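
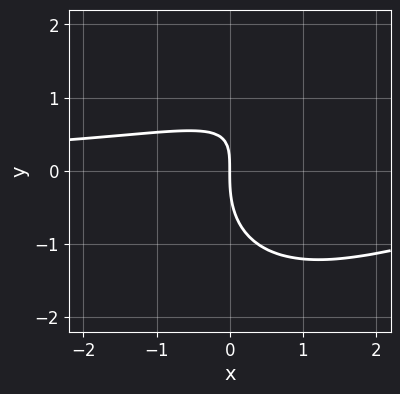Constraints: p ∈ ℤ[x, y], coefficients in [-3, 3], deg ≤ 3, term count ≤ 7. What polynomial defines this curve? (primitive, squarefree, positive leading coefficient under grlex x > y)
x^2*y - x*y^2 + y^3 - 2*x*y + 2*x

1. The degree is 3 — the shape is more complex than any degree-2 curve.
2. Reading off the gridlines: it crosses the y-axis at the gridline y = 0; it crosses the x-axis at the gridline x = 0.
3. Together with the visible shape, these determine p as stated.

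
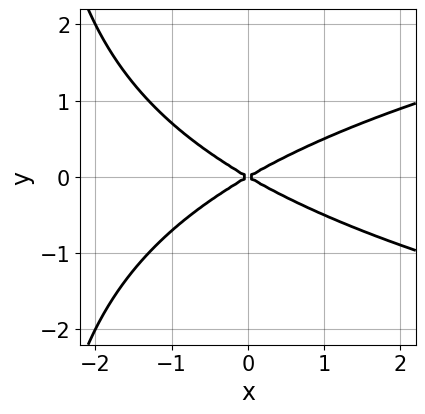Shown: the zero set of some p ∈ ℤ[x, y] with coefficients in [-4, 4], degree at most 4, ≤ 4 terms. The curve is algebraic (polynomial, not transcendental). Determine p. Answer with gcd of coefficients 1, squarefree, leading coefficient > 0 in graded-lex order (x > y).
x*y^2 - x^2 + 3*y^2

Degree: no degree-2 curve has this shape, so deg p = 3.
Symmetries: mirror symmetry y ↦ −y ⇒ only even powers of y.
From the axis intercepts and sections: it crosses the y-axis at the gridline y = 0; one x-axis crossing is at x = 0.
Solving for integer coefficients yields p as stated.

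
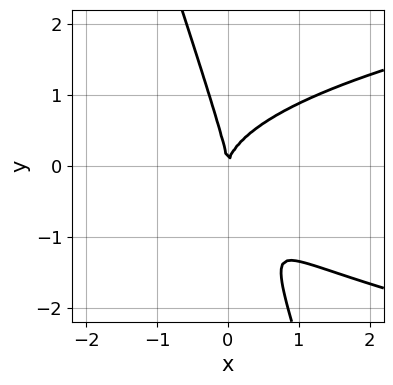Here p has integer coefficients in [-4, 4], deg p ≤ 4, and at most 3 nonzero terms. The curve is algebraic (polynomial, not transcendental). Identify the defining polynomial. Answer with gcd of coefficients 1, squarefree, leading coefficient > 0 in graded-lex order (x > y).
3*x*y^2 + y^3 - 3*x^2

(a) Degree: no degree-2 curve has this shape, so deg p = 3.
(b) Against the integer gridlines: one y-axis crossing is at y = 0; it meets the x-axis at x = 0 (among the integer gridlines).
(c) Matching integer coefficients to the picture gives p.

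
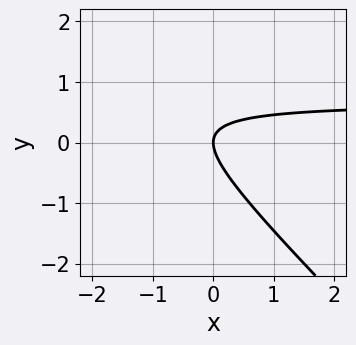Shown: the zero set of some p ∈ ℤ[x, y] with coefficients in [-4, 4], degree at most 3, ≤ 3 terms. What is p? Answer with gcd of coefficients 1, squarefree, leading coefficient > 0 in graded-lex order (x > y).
1. deg p = 2. No degree-1 curve has this shape.
2. Reading off the gridlines: it meets the y-axis at y = 0 (among the integer gridlines); one x-axis crossing is at x = 0.
3. These observations pin down the coefficients.

3*x*y + 3*y^2 - 2*x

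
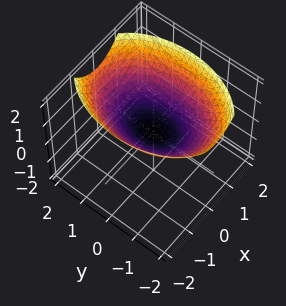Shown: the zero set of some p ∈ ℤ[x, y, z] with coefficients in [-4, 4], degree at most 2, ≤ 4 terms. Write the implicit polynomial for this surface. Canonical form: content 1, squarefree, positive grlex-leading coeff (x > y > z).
2*x^2 + y^2 - 3*z

deg p = 2.
Symmetries: it's symmetric under x → −x, forcing even powers of x; it's symmetric under y → −y, forcing even powers of y.
Against the integer gridlines: one z-axis crossing is at z = 0; it meets the x-axis at x = 0 (among the integer gridlines).
Solving for integer coefficients yields p as stated.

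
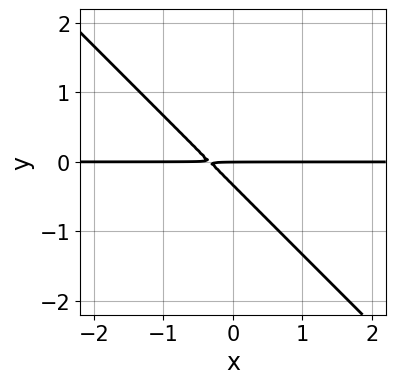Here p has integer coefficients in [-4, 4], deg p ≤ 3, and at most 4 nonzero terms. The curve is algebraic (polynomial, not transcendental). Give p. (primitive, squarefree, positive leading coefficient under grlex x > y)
3*x*y + 3*y^2 + y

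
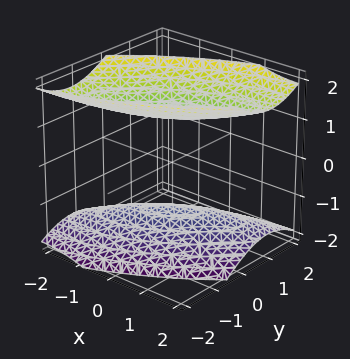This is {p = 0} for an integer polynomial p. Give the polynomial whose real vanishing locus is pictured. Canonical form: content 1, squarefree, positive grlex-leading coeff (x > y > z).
x^2 - 2*x*y + 2*y^2 - 2*z^2 + 3

First, I count 2 distinct pieces.
Next, degree: no degree-1 surface has this shape, so deg p = 2.
Then, checking where it meets the axes: no y-intercept at any integer in the box; the surface avoids every integer x-axis point in the box.
Finally, matching integer coefficients to the picture gives p.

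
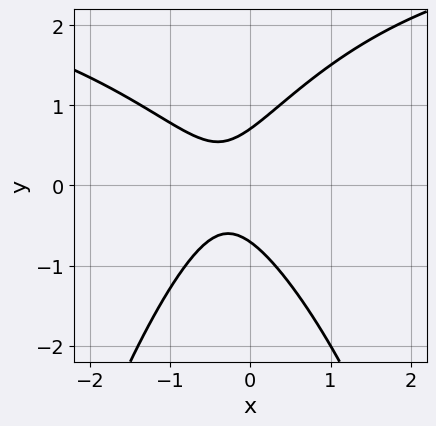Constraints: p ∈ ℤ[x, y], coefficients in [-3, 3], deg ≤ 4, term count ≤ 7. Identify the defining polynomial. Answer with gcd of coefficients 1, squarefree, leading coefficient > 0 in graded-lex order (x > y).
x^2*y - 3*x^2 + 2*y^2 - 2*x - 1

First, deg p = 3. A generic line meets the curve in up to 3 points.
Then, against the integer gridlines: the curve avoids every integer x-axis point in the box.
Finally, together with the visible shape, these determine p as stated.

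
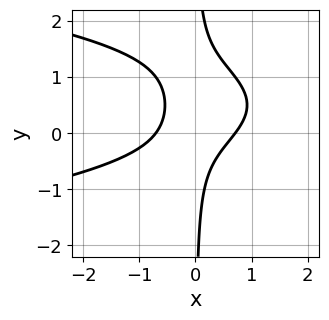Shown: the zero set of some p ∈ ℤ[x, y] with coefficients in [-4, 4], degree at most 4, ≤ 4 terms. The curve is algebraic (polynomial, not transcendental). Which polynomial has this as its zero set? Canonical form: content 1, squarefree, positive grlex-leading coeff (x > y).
1. The degree is 3 — the shape is more complex than any degree-2 curve.
2. From the axis intercepts and sections: the curve avoids every integer y-axis point in the box.
3. Together with the visible shape, these determine p as stated.

3*x*y^2 + 2*x^2 - 3*x*y - 1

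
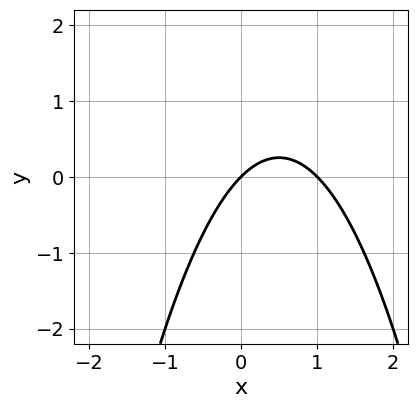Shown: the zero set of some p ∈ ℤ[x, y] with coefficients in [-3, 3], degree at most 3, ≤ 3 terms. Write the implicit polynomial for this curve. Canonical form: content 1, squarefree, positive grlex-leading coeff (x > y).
x^2 - x + y

(a) deg p = 2. A generic line meets the curve in up to 2 points.
(b) Observable constraints: among the integer gridlines, it crosses the x-axis at x ∈ {0, 1}; it crosses the y-axis at the gridline y = 0.
(c) Assembling these constraints gives the stated polynomial.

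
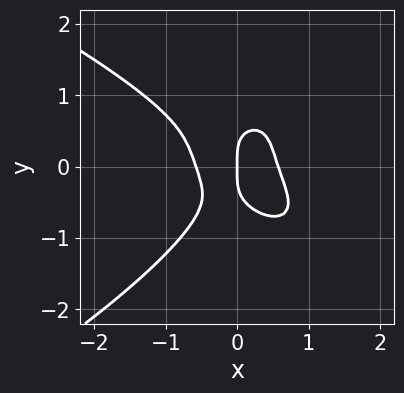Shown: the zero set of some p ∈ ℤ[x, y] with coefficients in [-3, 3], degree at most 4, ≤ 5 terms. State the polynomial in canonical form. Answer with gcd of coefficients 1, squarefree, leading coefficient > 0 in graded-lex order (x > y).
2*y^4 + 3*x^3 + 2*x^2*y - x

1. The degree is 4 — the shape is more complex than any degree-3 curve.
2. Observable constraints: one y-axis crossing is at y = 0; it crosses the x-axis at the gridline x = 0.
3. The integer polynomial consistent with all of this is the stated p.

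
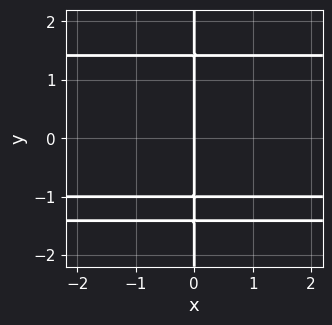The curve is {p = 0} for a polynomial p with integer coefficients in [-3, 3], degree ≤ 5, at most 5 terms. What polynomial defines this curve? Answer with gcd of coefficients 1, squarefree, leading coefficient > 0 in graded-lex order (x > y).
x*y^3 + x*y^2 - 2*x*y - 2*x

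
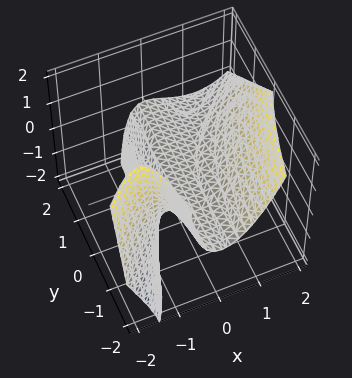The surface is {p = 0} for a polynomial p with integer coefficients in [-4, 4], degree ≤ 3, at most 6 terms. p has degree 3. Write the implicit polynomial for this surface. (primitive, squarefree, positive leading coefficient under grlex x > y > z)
2*x^3 - 2*x^2*y - 3*x*z - 3*z

1. The degree is 3 — no degree-2 surface has this shape.
2. From the axis intercepts and sections: the visible y-axis segment lies entirely on the surface; it crosses the z-axis at the gridline z = 0; one x-axis crossing is at x = 0.
3. Putting this together gives p.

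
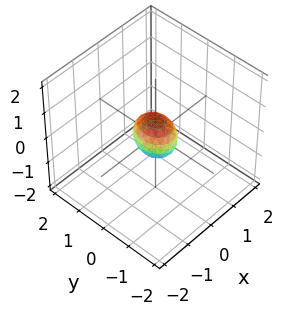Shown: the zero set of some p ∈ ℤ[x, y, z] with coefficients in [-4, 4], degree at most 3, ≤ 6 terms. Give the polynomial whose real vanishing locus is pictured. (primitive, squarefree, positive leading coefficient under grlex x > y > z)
First, deg p = 2. Bounded and convex; a quadric.
Then, symmetries: mirror symmetry y ↦ −y ⇒ only even powers of y; mirror symmetry z ↦ −z ⇒ only even powers of z; it's symmetric under x → −x, forcing even powers of x.
Finally, fitting integer coefficients to these (and the overall shape) gives p.

3*x^2 + 2*y^2 + 2*z^2 - 1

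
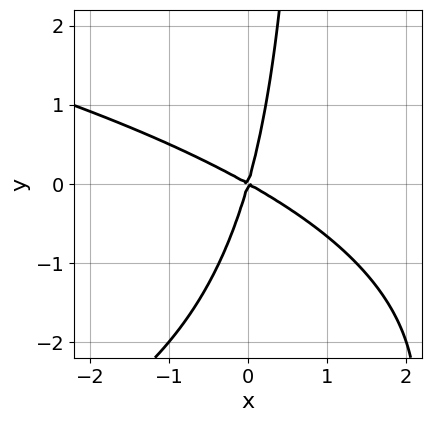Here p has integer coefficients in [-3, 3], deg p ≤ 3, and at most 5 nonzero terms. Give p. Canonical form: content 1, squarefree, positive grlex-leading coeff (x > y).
The degree is 3 — the shape is more complex than any degree-2 curve.
Reading off the gridlines: one y-axis crossing is at y = 0; it meets the x-axis at x = 0 (among the integer gridlines).
Fitting integer coefficients to these (and the overall shape) gives p.

x*y^2 + 2*x^2 + 3*x*y - y^2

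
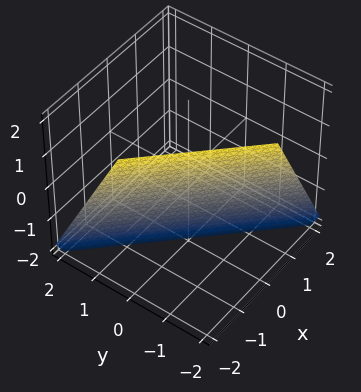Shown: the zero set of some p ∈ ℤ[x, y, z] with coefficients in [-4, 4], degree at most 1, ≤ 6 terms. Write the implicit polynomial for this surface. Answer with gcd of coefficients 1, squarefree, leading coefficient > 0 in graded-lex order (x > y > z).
2*x + 2*y + z + 2

(a) deg p = 1. The surface is flat (a plane).
(b) From the visible intercepts: it crosses the x-axis at the gridline x = -1; one z-axis crossing is at z = -2.
(c) These observations pin down the coefficients. Check: (0, -1, 0) on the y-axis lies on the surface, and p(0, -1, 0) = 0. ✓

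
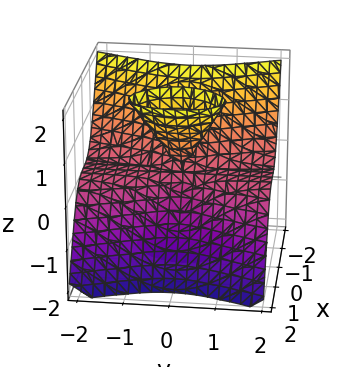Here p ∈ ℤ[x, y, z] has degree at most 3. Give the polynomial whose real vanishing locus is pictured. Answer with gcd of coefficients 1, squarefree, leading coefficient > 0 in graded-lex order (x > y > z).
(a) The picture has 2 separate pieces.
(b) deg p = 3.
(c) Observable constraints: every point of the z-axis in the box is on the surface; it crosses the x-axis at the gridline x = 0; every point of the y-axis in the box is on the surface.
(d) Fitting integer coefficients to these (and the overall shape) gives p.

2*x^3 - x*z^2 + y^2*z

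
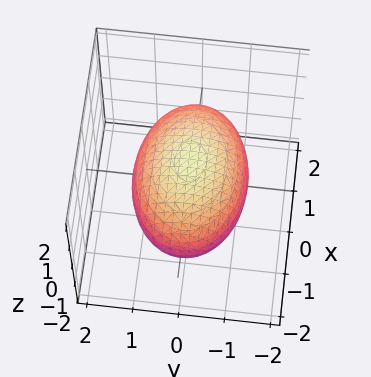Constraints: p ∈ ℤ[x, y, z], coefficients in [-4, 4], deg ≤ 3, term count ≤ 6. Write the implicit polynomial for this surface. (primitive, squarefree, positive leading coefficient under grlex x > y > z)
First, deg p = 2. A closed, bounded, convex surface; a quadric.
Next, symmetries: mirror symmetry z ↦ −z ⇒ only even powers of z; the y ↦ −y reflection is a symmetry, so y appears only in even powers; it's symmetric under x → −x, forcing even powers of x.
Then, checking where it meets the axes: among the integer gridlines, it crosses the z-axis at z ∈ {-1, 1}.
Finally, putting this together gives p.

x^2 + 2*y^2 + 3*z^2 - 3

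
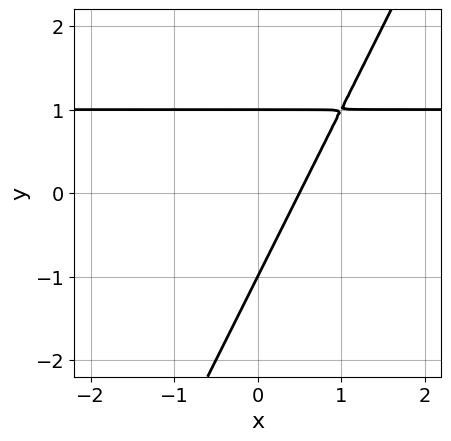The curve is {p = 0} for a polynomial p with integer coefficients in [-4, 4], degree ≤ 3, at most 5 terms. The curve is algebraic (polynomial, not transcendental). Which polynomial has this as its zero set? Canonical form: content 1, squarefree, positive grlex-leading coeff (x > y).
2*x*y - y^2 - 2*x + 1

The degree is 2 — the shape is more complex than any degree-1 curve.
Observable constraints: among the integer gridlines, it crosses the y-axis at y ∈ {-1, 1}.
Assembling these constraints gives the stated polynomial.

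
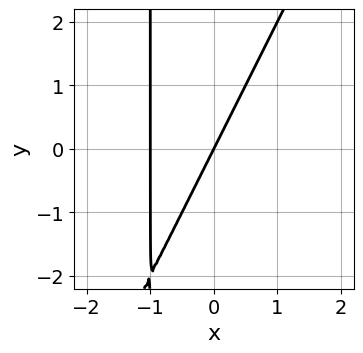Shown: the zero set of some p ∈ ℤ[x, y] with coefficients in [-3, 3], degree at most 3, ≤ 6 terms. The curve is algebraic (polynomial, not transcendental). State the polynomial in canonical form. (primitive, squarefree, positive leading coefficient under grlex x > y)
2*x^2 - x*y + 2*x - y

First, degree: no degree-1 curve has this shape, so deg p = 2.
Then, against the integer gridlines: it crosses the y-axis at the gridline y = 0; the x-axis gridline crossings are at x ∈ {-1, 0}.
Finally, putting this together gives p.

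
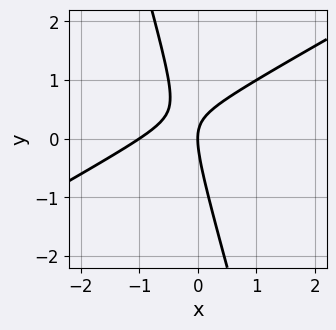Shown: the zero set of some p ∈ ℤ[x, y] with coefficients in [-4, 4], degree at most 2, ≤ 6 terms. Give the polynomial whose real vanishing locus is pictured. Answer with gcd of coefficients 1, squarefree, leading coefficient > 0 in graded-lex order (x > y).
(a) The degree is 2 — a generic line meets the curve in up to 2 points.
(b) Against the integer gridlines: among the integer gridlines, it crosses the x-axis at x ∈ {-1, 0}; it crosses the y-axis at the gridline y = 0.
(c) Matching integer coefficients to the picture gives p.

2*x^2 - 3*x*y - y^2 + 2*x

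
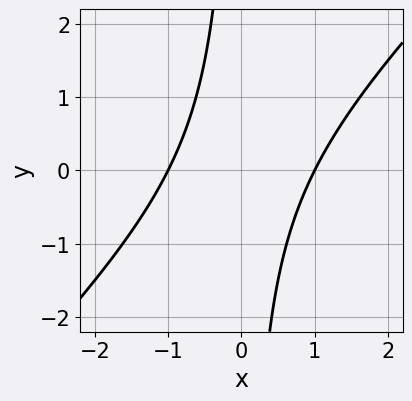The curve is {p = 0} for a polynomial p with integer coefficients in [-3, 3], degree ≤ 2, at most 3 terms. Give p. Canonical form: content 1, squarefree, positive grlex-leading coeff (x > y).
x^2 - x*y - 1

The degree is 2 — a generic line meets the curve in up to 2 points.
Reading off the gridlines: no y-intercept at any integer in the box; the x-axis gridline crossings are at x ∈ {-1, 1}.
Together with the visible shape, these determine p as stated.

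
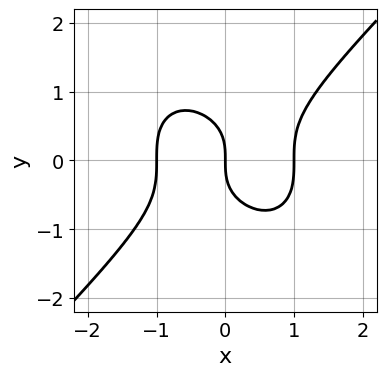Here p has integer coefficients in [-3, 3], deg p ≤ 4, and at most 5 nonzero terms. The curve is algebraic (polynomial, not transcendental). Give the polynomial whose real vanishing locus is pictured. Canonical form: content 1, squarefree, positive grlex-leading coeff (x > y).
x^3 - y^3 - x

Degree: a generic line meets the curve in up to 3 points, so deg p = 3.
Checking where it meets the axes: it crosses the y-axis at the gridline y = 0; the x-axis gridline crossings are at x ∈ {-1, 0, 1}.
Assembling these constraints gives the stated polynomial.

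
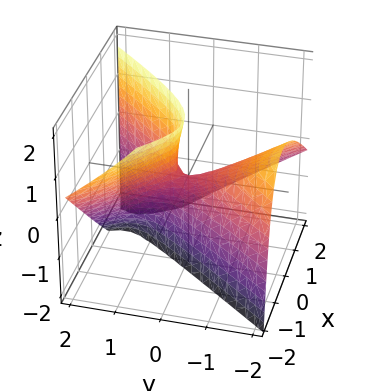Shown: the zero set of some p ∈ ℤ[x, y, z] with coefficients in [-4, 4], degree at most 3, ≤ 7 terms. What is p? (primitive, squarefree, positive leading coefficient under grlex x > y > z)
3*x^2 + 3*x*z - 2*y^2 - 3*y*z + z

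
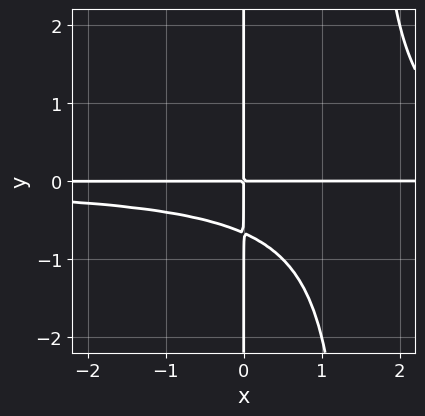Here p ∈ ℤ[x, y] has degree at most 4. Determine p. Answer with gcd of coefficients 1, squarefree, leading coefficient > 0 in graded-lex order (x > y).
2*x^2*y^2 - 3*x*y^2 - 2*x*y

1. Degree: no degree-3 curve has this shape, so deg p = 4.
2. Observable constraints: every point of the y-axis in the box is on the curve; every point of the x-axis in the box is on the curve.
3. Fitting integer coefficients to these (and the overall shape) gives p.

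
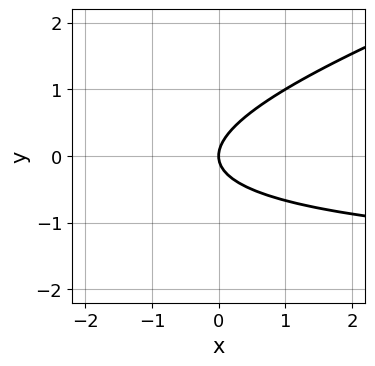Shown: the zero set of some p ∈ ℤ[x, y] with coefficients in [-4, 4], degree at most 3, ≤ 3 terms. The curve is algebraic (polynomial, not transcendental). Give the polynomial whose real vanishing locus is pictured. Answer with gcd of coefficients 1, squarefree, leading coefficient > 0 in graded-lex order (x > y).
1. deg p = 2.
2. Checking where it meets the axes: one x-axis crossing is at x = 0; one y-axis crossing is at y = 0.
3. These observations pin down the coefficients.

x*y - 3*y^2 + 2*x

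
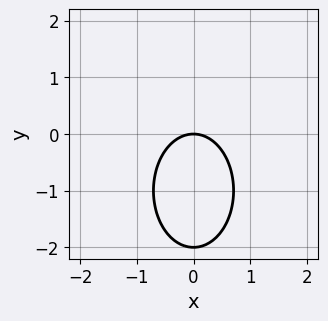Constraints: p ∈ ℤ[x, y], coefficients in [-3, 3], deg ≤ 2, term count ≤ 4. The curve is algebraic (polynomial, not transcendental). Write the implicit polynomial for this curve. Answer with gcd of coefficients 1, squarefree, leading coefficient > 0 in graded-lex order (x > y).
2*x^2 + y^2 + 2*y

1. deg p = 2.
2. Symmetries: the x ↦ −x reflection is a symmetry, so x appears only in even powers.
3. Checking where it meets the axes: one x-axis crossing is at x = 0; among the integer gridlines, it crosses the y-axis at y ∈ {-2, 0}.
4. The integer polynomial consistent with all of this is the stated p.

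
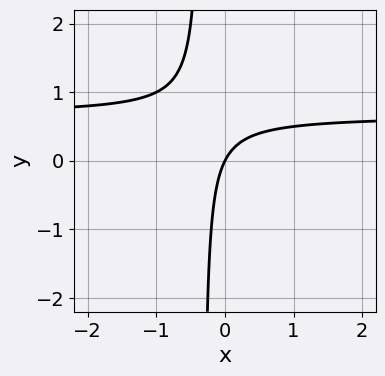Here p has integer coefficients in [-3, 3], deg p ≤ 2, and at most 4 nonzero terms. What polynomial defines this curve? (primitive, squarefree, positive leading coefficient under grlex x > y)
First, the degree is 2 — the shape is more complex than any degree-1 curve.
Next, against the integer gridlines: one y-axis crossing is at y = 0; it meets the x-axis at x = 0 (among the integer gridlines).
Finally, the integer polynomial consistent with all of this is the stated p.

3*x*y - 2*x + y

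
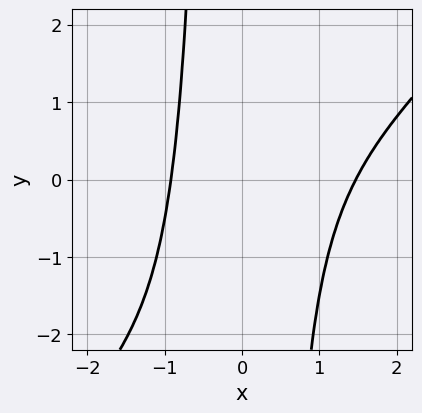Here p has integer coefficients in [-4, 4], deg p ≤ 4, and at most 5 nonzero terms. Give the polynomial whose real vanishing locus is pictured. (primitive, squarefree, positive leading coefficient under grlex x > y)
Degree: no degree-3 curve has this shape, so deg p = 4.
Against the integer gridlines: no y-intercept at any integer in the box.
Putting this together gives p.

2*x^4 - 2*x^3*y - 2*x^3 - 3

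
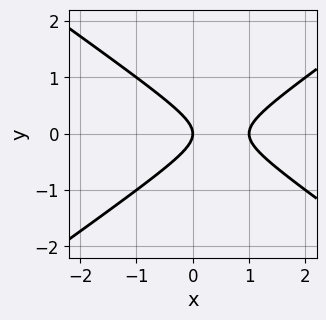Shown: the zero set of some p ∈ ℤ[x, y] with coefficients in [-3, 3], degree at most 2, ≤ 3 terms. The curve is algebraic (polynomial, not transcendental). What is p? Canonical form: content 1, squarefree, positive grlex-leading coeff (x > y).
deg p = 2. A generic line meets the curve in up to 2 points.
Symmetries: it's symmetric under y → −y, forcing even powers of y.
From the axis intercepts and sections: among the integer gridlines, it crosses the x-axis at x ∈ {0, 1}; one y-axis crossing is at y = 0.
Solving for integer coefficients yields p as stated.

x^2 - 2*y^2 - x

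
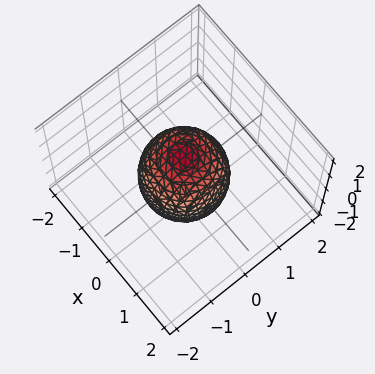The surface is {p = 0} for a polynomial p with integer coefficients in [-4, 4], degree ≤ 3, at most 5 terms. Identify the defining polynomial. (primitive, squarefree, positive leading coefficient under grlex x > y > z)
2*x^2 + 2*y^2 + z^2 - 2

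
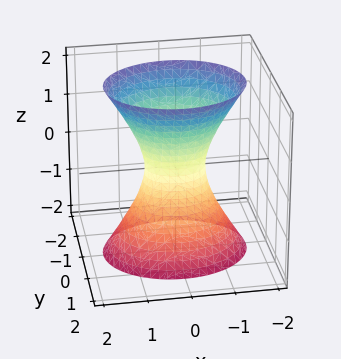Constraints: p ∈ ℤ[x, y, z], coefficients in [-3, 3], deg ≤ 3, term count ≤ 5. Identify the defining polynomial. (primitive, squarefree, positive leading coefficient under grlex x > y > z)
The degree is 2 — an hourglass — one-sheet hyperboloid; a quadric.
Symmetries: the x ↦ −x reflection is a symmetry, so x appears only in even powers; mirror symmetry z ↦ −z ⇒ only even powers of z; it's symmetric under y → −y, forcing even powers of y.
Checking where it meets the axes: no z-intercept at any integer in the box.
Solving for integer coefficients yields p as stated.

2*x^2 + 3*y^2 - z^2 - 1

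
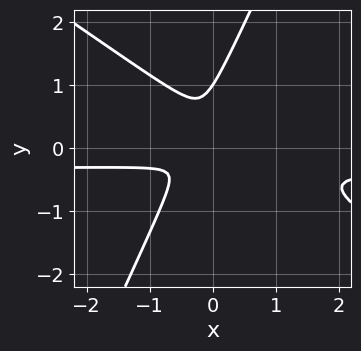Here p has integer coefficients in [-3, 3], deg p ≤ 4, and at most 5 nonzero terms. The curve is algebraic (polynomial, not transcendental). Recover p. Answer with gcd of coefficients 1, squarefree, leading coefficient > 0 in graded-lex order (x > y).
1. Degree: no degree-2 curve has this shape, so deg p = 3.
2. Checking where it meets the axes: one y-axis crossing is at y = 1.
3. Fitting integer coefficients to these (and the overall shape) gives p.

3*x^2*y + 3*x*y^2 - 2*y^3 + x^2 + 2*y^2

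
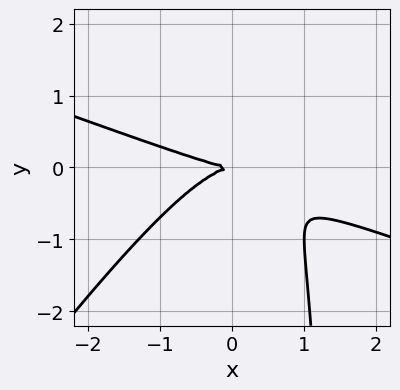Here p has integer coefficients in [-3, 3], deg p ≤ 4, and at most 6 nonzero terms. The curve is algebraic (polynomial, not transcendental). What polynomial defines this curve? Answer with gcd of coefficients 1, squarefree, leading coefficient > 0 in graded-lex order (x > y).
x^3 + 2*x^2*y - 2*x*y^2 + 3*y^2

The degree is 3 — the shape is more complex than any degree-2 curve.
Against the integer gridlines: it meets the x-axis at x = 0 (among the integer gridlines); it crosses the y-axis at the gridline y = 0.
These observations pin down the coefficients.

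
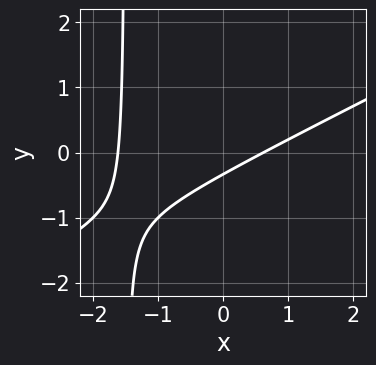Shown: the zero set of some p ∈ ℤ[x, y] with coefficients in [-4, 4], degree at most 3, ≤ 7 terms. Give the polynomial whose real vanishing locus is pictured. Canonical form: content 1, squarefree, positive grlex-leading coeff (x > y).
x^2 - 2*x*y + x - 3*y - 1

First, deg p = 2. The shape is more complex than any degree-1 curve.
Finally, matching integer coefficients to the picture gives p.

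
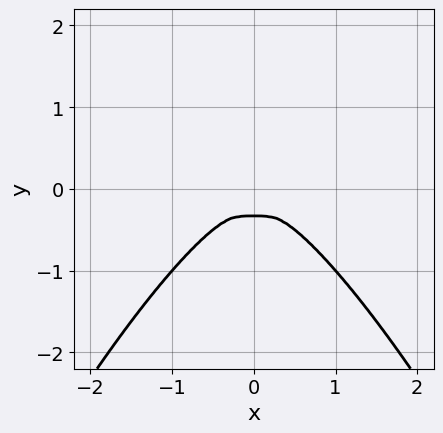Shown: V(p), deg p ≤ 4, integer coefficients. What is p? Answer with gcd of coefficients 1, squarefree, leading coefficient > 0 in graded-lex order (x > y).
1. The degree is 4 — a generic line meets the curve in up to 4 points.
2. Symmetries: the x ↦ −x reflection is a symmetry, so x appears only in even powers.
3. Together with the visible shape, these determine p as stated.

2*x^4 + 3*y^3 + y^2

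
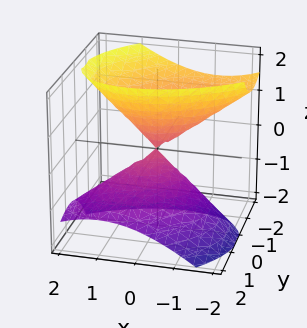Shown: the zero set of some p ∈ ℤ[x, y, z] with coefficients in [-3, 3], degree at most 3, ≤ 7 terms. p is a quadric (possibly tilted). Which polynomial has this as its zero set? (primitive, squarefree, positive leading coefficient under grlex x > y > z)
2*x^2 - 2*x*y + 3*y^2 + 3*y*z - 2*z^2

1. The picture has 2 separate pieces.
2. deg p = 2.
3. From the visible intercepts: it meets the x-axis at x = 0 (among the integer gridlines); it crosses the z-axis at the gridline z = 0; one y-axis crossing is at y = 0.
4. Putting this together gives p.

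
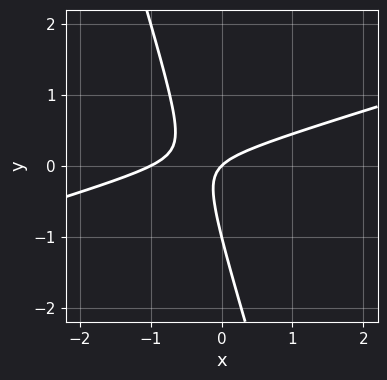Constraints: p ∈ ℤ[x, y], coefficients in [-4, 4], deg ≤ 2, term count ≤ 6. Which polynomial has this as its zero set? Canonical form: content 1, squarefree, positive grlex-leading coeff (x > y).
x^2 - 3*x*y - y^2 + x - y

(a) deg p = 2. A generic line meets the curve in up to 2 points.
(b) Observable constraints: among the integer gridlines, it crosses the y-axis at y ∈ {-1, 0}; the x-axis gridline crossings are at x ∈ {-1, 0}.
(c) Fitting integer coefficients to these (and the overall shape) gives p.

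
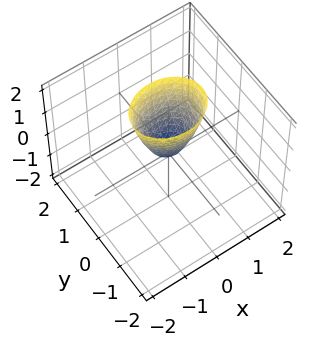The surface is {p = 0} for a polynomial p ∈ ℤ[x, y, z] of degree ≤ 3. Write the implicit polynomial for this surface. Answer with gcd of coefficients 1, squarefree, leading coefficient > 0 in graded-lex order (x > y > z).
2*x^2 + 3*y^2 - z

(a) deg p = 2.
(b) Symmetries: mirror symmetry y ↦ −y ⇒ only even powers of y; mirror symmetry x ↦ −x ⇒ only even powers of x.
(c) From the visible intercepts: it meets the y-axis at y = 0 (among the integer gridlines); it meets the x-axis at x = 0 (among the integer gridlines); it crosses the z-axis at the gridline z = 0.
(d) Matching integer coefficients to the picture gives p.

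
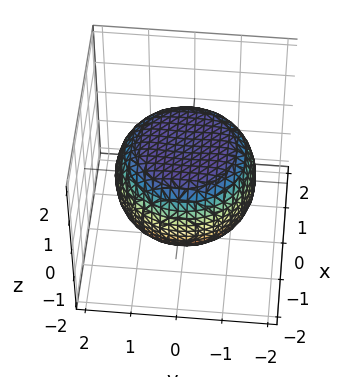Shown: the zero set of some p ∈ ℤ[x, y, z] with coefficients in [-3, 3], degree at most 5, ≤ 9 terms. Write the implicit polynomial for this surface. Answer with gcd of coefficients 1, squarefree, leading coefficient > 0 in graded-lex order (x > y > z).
First, the degree is 4 — no degree-3 surface has this shape.
Then, symmetry: the surface is invariant under rotation about z: p = q(x² + y², z).
Then, against the integer gridlines: a circular section at z = -1 has radius exactly 1; the z-axis gridline crossings are at z ∈ {-1, 1}.
Finally, together with the visible shape, these determine p as stated.

x^4 + 2*x^2*y^2 + y^4 - x^2 - y^2 + 3*z^2 - 3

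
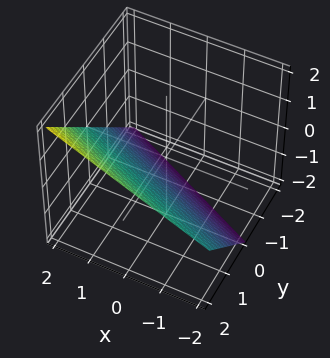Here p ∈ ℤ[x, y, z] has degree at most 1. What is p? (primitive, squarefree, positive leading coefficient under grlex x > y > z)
First, degree: every cross-section is a straight line — this is a plane, so deg p = 1.
Next, from the visible intercepts: one y-axis crossing is at y = 1; it crosses the x-axis at the gridline x = 2; it crosses the z-axis at the gridline z = -1.
Finally, putting this together gives p.

x + 2*y - 2*z - 2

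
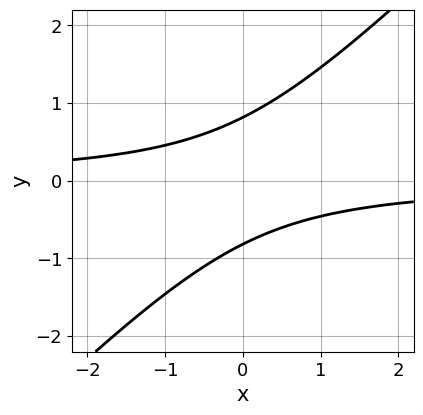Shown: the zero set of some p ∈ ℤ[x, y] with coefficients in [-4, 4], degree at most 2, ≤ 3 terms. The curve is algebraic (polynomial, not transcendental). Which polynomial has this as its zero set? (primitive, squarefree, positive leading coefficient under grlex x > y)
3*x*y - 3*y^2 + 2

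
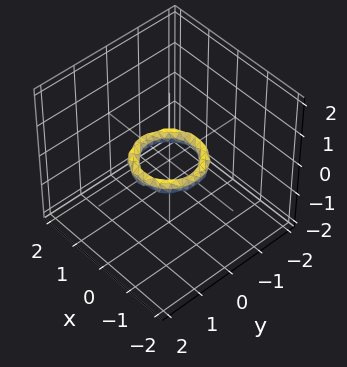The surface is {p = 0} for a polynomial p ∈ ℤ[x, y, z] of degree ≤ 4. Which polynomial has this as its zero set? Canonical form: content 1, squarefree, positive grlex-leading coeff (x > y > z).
2*x^4 + 4*x^2*y^2 + 2*y^4 - 3*x^2 - 3*y^2 + 3*z^2 + 1

The degree is 4 — a generic line meets the surface in up to 4 points.
Symmetries: the surface is invariant under rotation about z: p = q(x² + y², z).
Observable constraints: a circular section at z = 0 has radius between 0 and 1; among the integer gridlines, it crosses the y-axis at y ∈ {-1, 1}.
Assembling these constraints gives the stated polynomial.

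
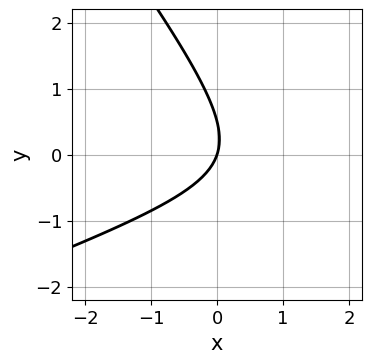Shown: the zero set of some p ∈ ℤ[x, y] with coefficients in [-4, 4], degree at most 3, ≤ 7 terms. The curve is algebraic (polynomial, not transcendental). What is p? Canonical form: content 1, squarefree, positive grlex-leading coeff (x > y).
(a) Degree: a generic line meets the curve in up to 2 points, so deg p = 2.
(b) Against the integer gridlines: it crosses the y-axis at the gridline y = 0; it crosses the x-axis at the gridline x = 0.
(c) Matching integer coefficients to the picture gives p.

x^2 - 2*x*y - 2*y^2 - 3*x + y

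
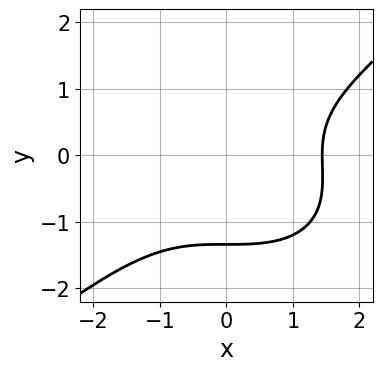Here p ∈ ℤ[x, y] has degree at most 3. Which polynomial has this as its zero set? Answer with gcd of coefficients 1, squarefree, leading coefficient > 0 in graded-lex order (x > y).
First, degree: no degree-2 curve has this shape, so deg p = 3.
Finally, solving for integer coefficients yields p as stated.

x^3 - 2*y^3 - y^2 - 3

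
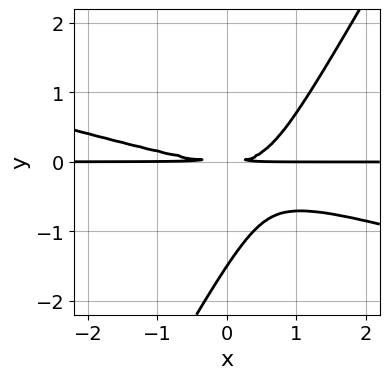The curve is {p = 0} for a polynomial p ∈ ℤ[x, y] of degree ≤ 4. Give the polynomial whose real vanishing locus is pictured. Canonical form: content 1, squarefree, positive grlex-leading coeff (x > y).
1. Degree: the shape is more complex than any degree-2 curve, so deg p = 3.
2. Reading off the gridlines: every point of the x-axis in the box is on the curve.
3. The integer polynomial consistent with all of this is the stated p.

x^2*y + 3*x*y^2 - 2*y^3 - 3*y^2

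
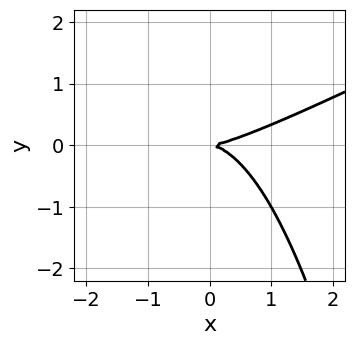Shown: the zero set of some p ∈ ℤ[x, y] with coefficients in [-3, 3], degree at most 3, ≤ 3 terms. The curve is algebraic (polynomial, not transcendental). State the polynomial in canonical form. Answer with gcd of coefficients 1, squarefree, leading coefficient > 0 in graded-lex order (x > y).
x^3 - 2*x^2*y - 3*y^2

(a) Degree: no degree-2 curve has this shape, so deg p = 3.
(b) Against the integer gridlines: it crosses the x-axis at the gridline x = 0; one y-axis crossing is at y = 0.
(c) The integer polynomial consistent with all of this is the stated p.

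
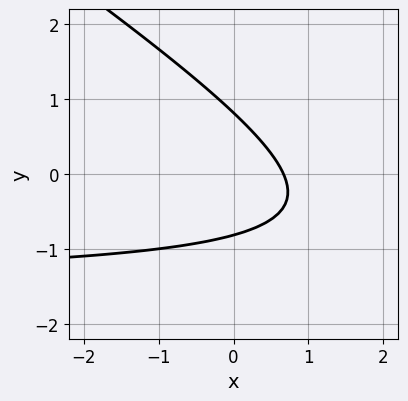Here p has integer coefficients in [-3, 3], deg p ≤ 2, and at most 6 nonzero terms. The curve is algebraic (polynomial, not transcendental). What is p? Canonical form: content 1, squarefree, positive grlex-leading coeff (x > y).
deg p = 2. A generic line meets the curve in up to 2 points.
The integer polynomial consistent with all of this is the stated p.

2*x*y + 3*y^2 + 3*x - 2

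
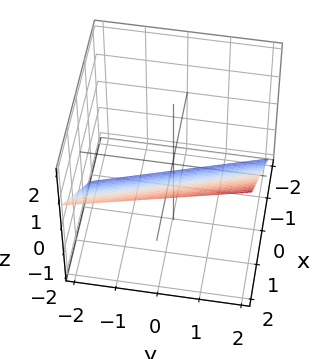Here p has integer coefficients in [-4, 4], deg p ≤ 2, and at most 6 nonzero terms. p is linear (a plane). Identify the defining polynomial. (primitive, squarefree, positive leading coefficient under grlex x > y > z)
3*x + y - 3*z - 2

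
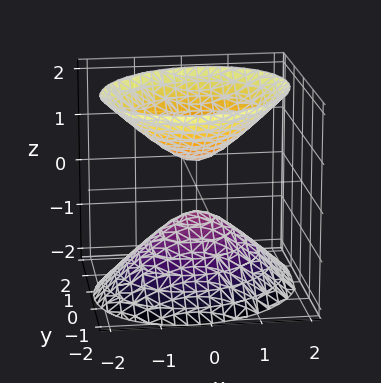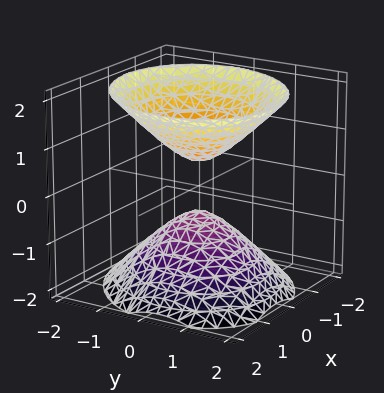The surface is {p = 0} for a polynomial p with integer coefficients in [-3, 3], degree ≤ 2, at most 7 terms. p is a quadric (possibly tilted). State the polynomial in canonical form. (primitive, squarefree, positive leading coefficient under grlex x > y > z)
3*x^2 - x*y + 3*y^2 - 3*z^2 + 1

1. I count 2 distinct pieces. They look like related sheets of one shape, so recover p as a whole.
2. The degree is 2 — the shape is more complex than any degree-1 surface.
3. Reading off the gridlines: it misses every integer gridline on the y-axis; no x-intercept at any integer in the box.
4. Assembling these constraints gives the stated polynomial.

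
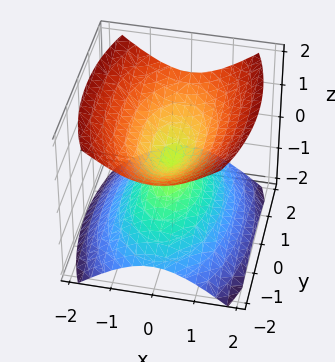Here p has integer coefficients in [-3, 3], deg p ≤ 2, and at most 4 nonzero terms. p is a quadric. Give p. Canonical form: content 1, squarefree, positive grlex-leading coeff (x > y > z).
3*x^2 + y^2 - 3*z^2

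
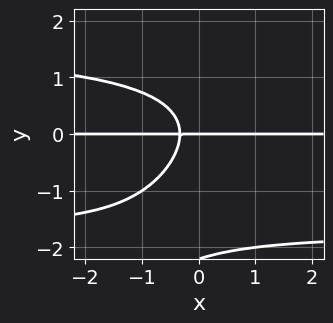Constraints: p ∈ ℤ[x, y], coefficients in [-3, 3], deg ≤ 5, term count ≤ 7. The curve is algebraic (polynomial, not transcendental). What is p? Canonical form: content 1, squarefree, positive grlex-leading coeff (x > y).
x*y^3 - y^4 - 2*y^3 - 3*x*y - y

deg p = 4.
Observable constraints: every point of the x-axis in the box is on the curve; it crosses the y-axis at the gridline y = 0.
The integer polynomial consistent with all of this is the stated p.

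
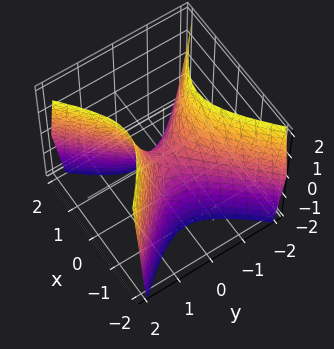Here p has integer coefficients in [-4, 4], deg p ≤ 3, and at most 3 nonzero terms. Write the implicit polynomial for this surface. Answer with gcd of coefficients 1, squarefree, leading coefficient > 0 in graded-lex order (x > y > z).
First, deg p = 2.
Then, symmetries: the y ↦ −y reflection is a symmetry, so y appears only in even powers; mirror symmetry x ↦ −x ⇒ only even powers of x.
Next, against the integer gridlines: one z-axis crossing is at z = 0; it meets the y-axis at y = 0 (among the integer gridlines).
Finally, assembling these constraints gives the stated polynomial.

2*x^2 - 2*y^2 + z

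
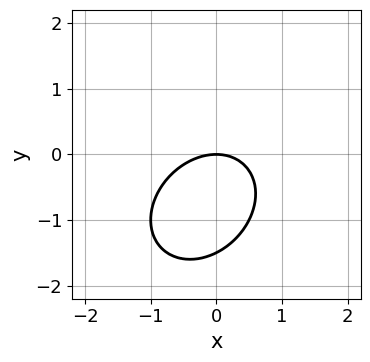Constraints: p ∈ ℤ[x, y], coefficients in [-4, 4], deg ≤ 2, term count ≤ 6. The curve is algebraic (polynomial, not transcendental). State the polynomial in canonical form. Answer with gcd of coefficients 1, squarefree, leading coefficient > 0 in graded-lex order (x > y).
2*x^2 - x*y + 2*y^2 + 3*y

1. deg p = 2. The shape is more complex than any degree-1 curve.
2. Checking where it meets the axes: it crosses the y-axis at the gridline y = 0; one x-axis crossing is at x = 0.
3. Together with the visible shape, these determine p as stated.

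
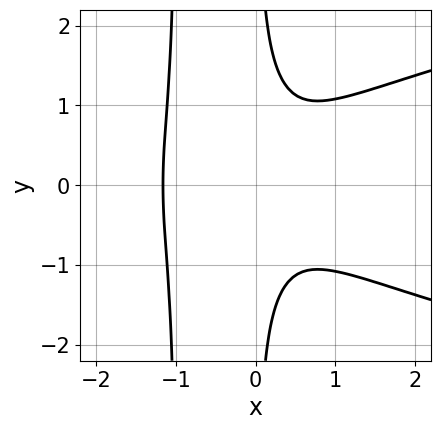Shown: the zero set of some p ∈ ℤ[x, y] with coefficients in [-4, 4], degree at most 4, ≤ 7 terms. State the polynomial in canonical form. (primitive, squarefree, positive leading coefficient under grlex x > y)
3*x^2*y^2 - 3*x^3 + 3*x*y^2 - 2*x^2 - 2

First, deg p = 4. The shape is more complex than any degree-3 curve.
Then, symmetries: the y ↦ −y reflection is a symmetry, so y appears only in even powers.
Next, from the axis intercepts and sections: it misses every integer gridline on the y-axis.
Finally, assembling these constraints gives the stated polynomial.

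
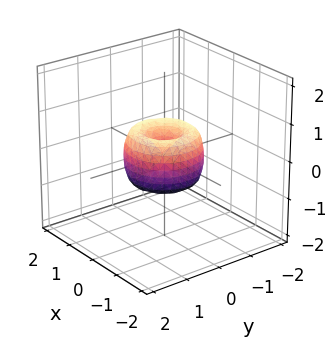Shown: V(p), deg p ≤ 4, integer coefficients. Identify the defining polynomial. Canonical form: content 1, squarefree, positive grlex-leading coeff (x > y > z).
2*x^4 + 4*x^2*y^2 + 2*y^4 - 2*x^2 - 2*y^2 + z^2

Degree: the shape is more complex than any degree-3 surface, so deg p = 4.
Symmetries: rotational symmetry about the z-axis ⇒ p depends on x, y only through x² + y².
Checking where it meets the axes: the y-axis gridline crossings are at y ∈ {-1, 0, 1}; it meets the z-axis at z = 0 (among the integer gridlines); among the integer gridlines, it crosses the x-axis at x ∈ {-1, 0, 1}.
Solving for integer coefficients yields p as stated.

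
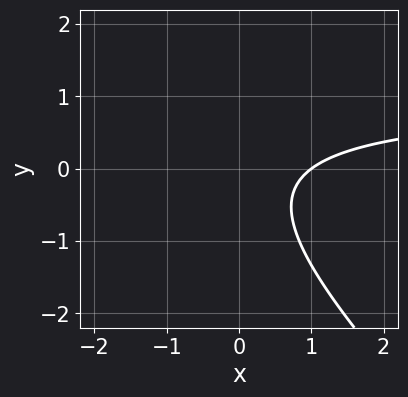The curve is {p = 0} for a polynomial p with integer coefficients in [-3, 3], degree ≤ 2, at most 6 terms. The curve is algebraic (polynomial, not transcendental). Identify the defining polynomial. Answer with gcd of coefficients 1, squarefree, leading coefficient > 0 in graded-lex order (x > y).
3*x*y + 3*y^2 - 3*x + y + 3

Degree: no degree-1 curve has this shape, so deg p = 2.
Observable constraints: it misses every integer gridline on the y-axis; it crosses the x-axis at the gridline x = 1.
Solving for integer coefficients yields p as stated.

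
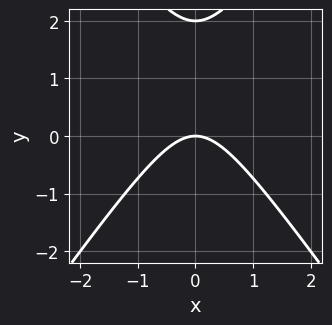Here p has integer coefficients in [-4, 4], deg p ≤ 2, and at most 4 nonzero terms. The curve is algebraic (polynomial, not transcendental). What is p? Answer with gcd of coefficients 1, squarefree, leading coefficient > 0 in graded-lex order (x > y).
2*x^2 - y^2 + 2*y

Degree: the shape is more complex than any degree-1 curve, so deg p = 2.
Symmetries: mirror symmetry x ↦ −x ⇒ only even powers of x.
Against the integer gridlines: the y-axis gridline crossings are at y ∈ {0, 2}; it crosses the x-axis at the gridline x = 0.
Matching integer coefficients to the picture gives p.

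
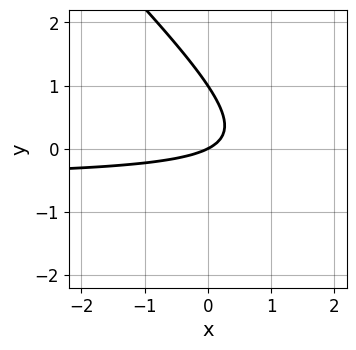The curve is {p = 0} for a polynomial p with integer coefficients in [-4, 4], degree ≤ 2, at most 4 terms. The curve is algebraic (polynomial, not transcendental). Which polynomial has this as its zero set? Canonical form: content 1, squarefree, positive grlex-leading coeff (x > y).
2*x*y + 2*y^2 + x - 2*y

The degree is 2 — no degree-1 curve has this shape.
From the visible intercepts: one x-axis crossing is at x = 0; the y-axis gridline crossings are at y ∈ {0, 1}.
These observations pin down the coefficients.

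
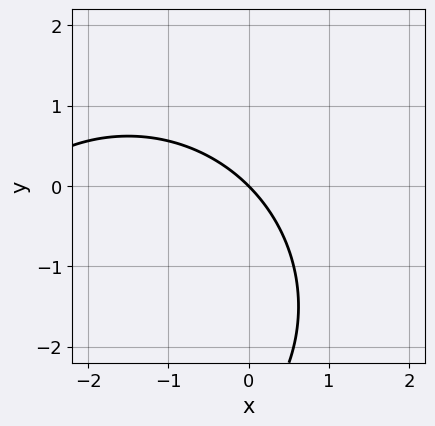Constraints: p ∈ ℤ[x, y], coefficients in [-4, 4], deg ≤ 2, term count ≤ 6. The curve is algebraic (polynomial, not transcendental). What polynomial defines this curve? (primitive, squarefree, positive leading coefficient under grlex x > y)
x^2 + y^2 + 3*x + 3*y

Degree: a generic line meets the curve in up to 2 points, so deg p = 2.
Observable constraints: it meets the x-axis at x = 0 (among the integer gridlines); one y-axis crossing is at y = 0.
Together with the visible shape, these determine p as stated.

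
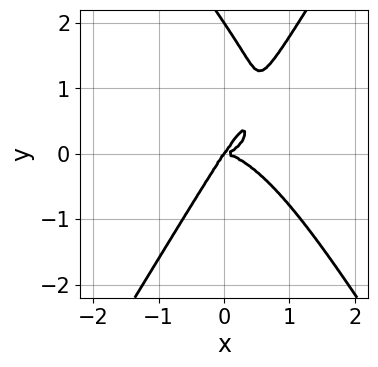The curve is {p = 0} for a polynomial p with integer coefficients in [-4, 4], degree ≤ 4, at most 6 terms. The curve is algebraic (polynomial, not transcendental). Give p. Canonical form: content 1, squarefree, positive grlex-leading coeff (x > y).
1. deg p = 4. The shape is more complex than any degree-3 curve.
2. From the axis intercepts and sections: among the integer gridlines, it crosses the y-axis at y ∈ {0, 2}; it crosses the x-axis at the gridline x = 0.
3. Putting this together gives p.

2*x^4 + 2*x^2*y^2 - y^4 - 3*x*y^2 + 2*y^3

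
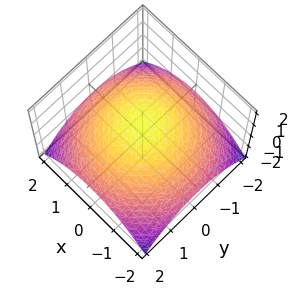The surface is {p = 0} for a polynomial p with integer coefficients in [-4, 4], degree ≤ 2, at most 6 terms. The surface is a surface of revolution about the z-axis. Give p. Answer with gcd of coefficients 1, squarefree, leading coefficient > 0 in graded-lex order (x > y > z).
x^2 + y^2 + 3*z - 3

deg p = 2. No degree-1 surface has this shape.
By symmetry, the surface is invariant under rotation about z: p = q(x² + y², z).
Reading off the gridlines: it crosses the z-axis at the gridline z = 1; a circular section at z = 0 has radius between 1 and 2.
Putting this together gives p.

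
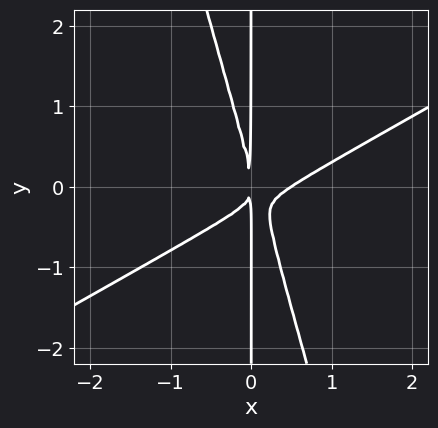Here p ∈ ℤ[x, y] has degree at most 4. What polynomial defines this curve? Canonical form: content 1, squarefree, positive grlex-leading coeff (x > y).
1. The degree is 3 — the shape is more complex than any degree-2 curve.
2. Checking where it meets the axes: the visible y-axis segment lies entirely on the curve.
3. Solving for integer coefficients yields p as stated.

2*x^3 - 3*x^2*y - x*y^2 - x^2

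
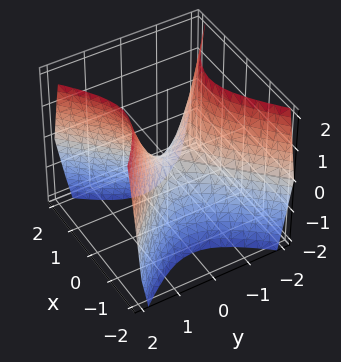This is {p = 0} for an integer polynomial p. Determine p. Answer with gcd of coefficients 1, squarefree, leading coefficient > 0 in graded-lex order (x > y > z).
3*x^2 - 3*y^2 + 2*z

1. deg p = 2. A saddle surface; a quadric.
2. Symmetries: the x ↦ −x reflection is a symmetry, so x appears only in even powers; the y ↦ −y reflection is a symmetry, so y appears only in even powers.
3. From the axis intercepts and sections: it meets the z-axis at z = 0 (among the integer gridlines); it crosses the x-axis at the gridline x = 0; it meets the y-axis at y = 0 (among the integer gridlines).
4. Solving for integer coefficients yields p as stated.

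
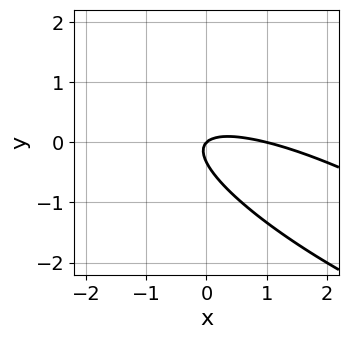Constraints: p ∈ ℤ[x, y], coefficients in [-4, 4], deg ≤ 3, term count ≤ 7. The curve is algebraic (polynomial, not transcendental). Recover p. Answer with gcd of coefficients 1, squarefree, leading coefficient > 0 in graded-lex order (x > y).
First, the degree is 2 — no degree-1 curve has this shape.
Then, reading off the gridlines: the x-axis gridline crossings are at x ∈ {0, 1}; it crosses the y-axis at the gridline y = 0.
Finally, matching integer coefficients to the picture gives p.

x^2 + 3*x*y + 3*y^2 - x + y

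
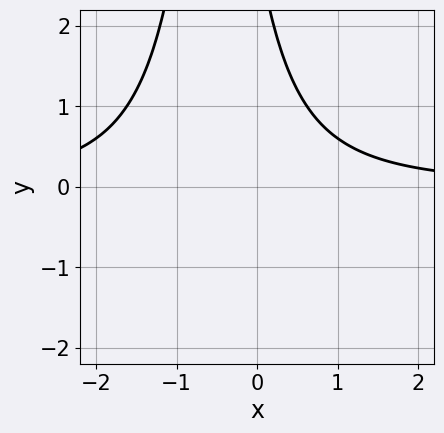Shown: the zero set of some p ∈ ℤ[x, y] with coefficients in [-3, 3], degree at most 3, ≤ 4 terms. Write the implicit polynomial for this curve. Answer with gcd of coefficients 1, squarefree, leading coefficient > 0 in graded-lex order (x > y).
2*x^2*y + 2*x*y + y - 3

1. Degree: the shape is more complex than any degree-2 curve, so deg p = 3.
2. Reading off the gridlines: no y-intercept at any integer in the box; it misses every integer gridline on the x-axis.
3. Solving for integer coefficients yields p as stated.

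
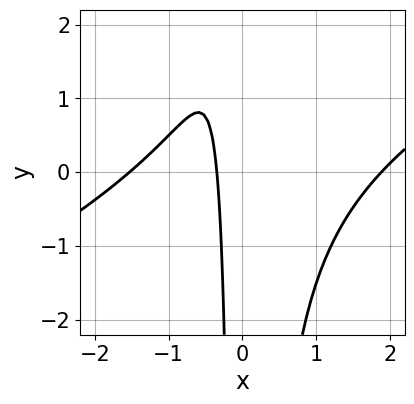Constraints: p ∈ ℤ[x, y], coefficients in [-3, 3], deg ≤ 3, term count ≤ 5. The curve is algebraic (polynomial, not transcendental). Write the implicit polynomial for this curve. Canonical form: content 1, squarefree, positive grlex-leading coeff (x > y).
x^3 - 2*x^2*y - 3*x - 1

First, degree: a generic line meets the curve in up to 3 points, so deg p = 3.
Then, reading off the gridlines: the curve avoids every integer y-axis point in the box.
Finally, assembling these constraints gives the stated polynomial.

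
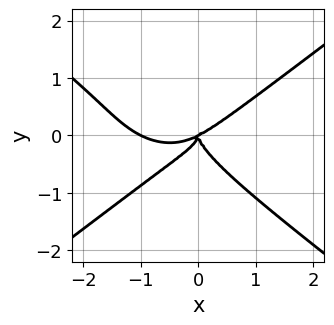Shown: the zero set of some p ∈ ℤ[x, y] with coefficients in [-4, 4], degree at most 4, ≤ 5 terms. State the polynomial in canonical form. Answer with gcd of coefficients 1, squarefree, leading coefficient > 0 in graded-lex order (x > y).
(a) Degree: a generic line meets the curve in up to 4 points, so deg p = 4.
(b) Reading off the gridlines: it meets the y-axis at y = 0 (among the integer gridlines); the x-axis gridline crossings are at x ∈ {-1, 0}.
(c) Solving for integer coefficients yields p as stated.

x^4 - 3*y^4 + x^3 - 2*x^2*y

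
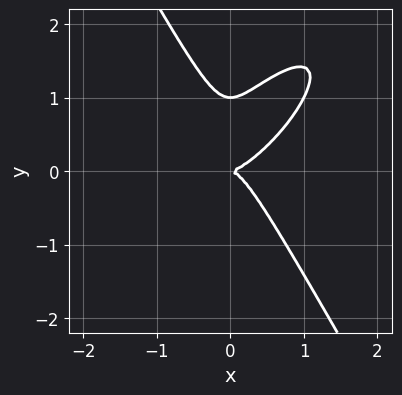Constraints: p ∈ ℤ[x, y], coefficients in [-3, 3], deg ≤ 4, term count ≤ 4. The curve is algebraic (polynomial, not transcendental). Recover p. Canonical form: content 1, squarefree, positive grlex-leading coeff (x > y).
(a) Degree: no degree-2 curve has this shape, so deg p = 3.
(b) From the visible intercepts: it crosses the x-axis at the gridline x = 0; among the integer gridlines, it crosses the y-axis at y ∈ {0, 1}.
(c) Putting this together gives p.

2*x^3 - 2*x^2*y + y^3 - y^2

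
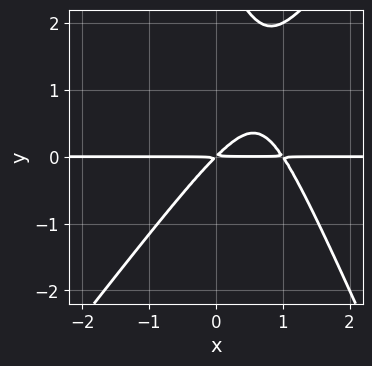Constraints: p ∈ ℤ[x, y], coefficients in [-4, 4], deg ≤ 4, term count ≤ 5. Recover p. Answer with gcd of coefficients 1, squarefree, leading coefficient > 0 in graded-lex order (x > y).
3*x^2*y - x*y^2 - y^3 - 3*x*y + 3*y^2

The degree is 3 — no degree-2 curve has this shape.
From the axis intercepts and sections: the visible x-axis segment lies entirely on the curve.
Solving for integer coefficients yields p as stated.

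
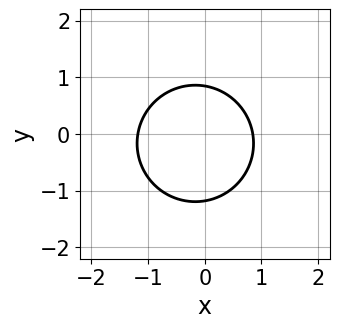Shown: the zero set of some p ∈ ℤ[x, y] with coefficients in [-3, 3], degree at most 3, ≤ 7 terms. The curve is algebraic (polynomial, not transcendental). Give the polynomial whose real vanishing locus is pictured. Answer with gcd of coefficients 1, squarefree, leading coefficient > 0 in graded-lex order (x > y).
3*x^2 + 3*y^2 + x + y - 3

1. The degree is 2 — the shape is more complex than any degree-1 curve.
2. The integer polynomial consistent with all of this is the stated p.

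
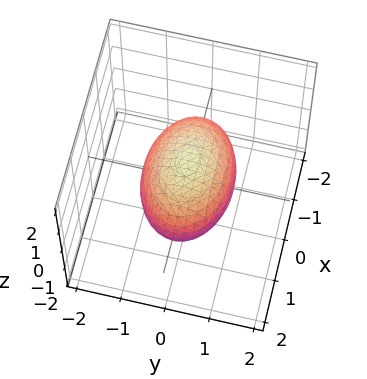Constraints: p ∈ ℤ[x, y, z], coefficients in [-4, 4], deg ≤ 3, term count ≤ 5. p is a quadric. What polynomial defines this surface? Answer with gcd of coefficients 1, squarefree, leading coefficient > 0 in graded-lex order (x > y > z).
x^2 + 2*y^2 + 2*z^2 - 2

The degree is 2 — bounded and convex; a quadric.
Symmetries: it's symmetric under y → −y, forcing even powers of y; the z ↦ −z reflection is a symmetry, so z appears only in even powers; the x ↦ −x reflection is a symmetry, so x appears only in even powers.
From the visible intercepts: among the integer gridlines, it crosses the z-axis at z ∈ {-1, 1}; the y-axis gridline crossings are at y ∈ {-1, 1}.
Solving for integer coefficients yields p as stated.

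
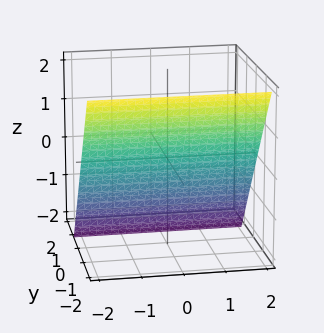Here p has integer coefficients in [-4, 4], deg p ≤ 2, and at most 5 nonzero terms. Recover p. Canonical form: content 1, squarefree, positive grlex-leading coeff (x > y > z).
Degree: the surface is flat (a plane), so deg p = 1.
Checking where it meets the axes: the surface avoids every integer x-axis point in the box; it crosses the z-axis at the gridline z = -1.
Solving for integer coefficients yields p as stated.

3*y + 2*z + 2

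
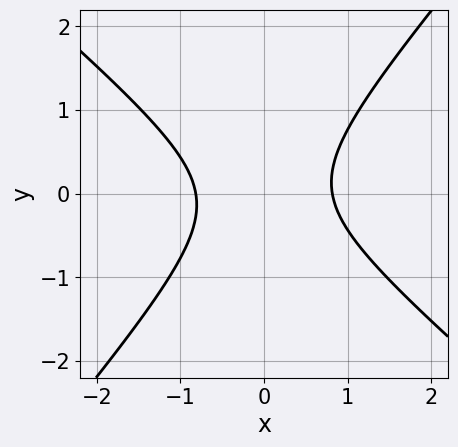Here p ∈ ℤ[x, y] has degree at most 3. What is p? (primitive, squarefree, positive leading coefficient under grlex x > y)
deg p = 2. No degree-1 curve has this shape.
From the axis intercepts and sections: the curve avoids every integer y-axis point in the box.
Putting this together gives p.

3*x^2 + x*y - 3*y^2 - 2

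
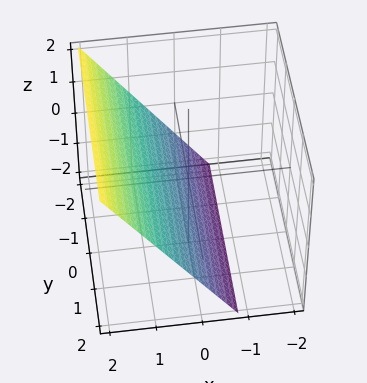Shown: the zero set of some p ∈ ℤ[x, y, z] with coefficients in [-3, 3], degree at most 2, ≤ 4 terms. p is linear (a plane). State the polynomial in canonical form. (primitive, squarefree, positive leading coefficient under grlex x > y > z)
3*x - 2*z - 2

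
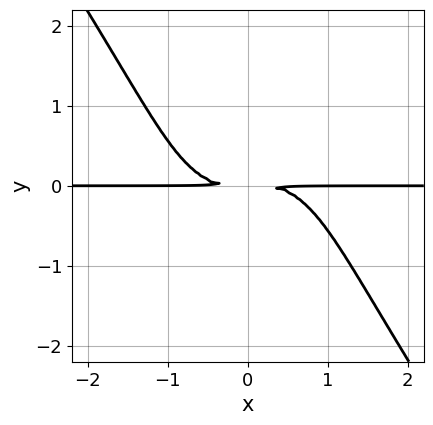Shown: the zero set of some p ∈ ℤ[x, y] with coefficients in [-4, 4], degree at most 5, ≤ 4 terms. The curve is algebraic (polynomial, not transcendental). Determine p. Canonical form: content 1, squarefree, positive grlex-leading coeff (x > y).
2*x^3*y - x*y^3 + 3*y^2

1. The degree is 4 — no degree-3 curve has this shape.
2. Against the integer gridlines: every point of the x-axis in the box is on the curve.
3. The integer polynomial consistent with all of this is the stated p.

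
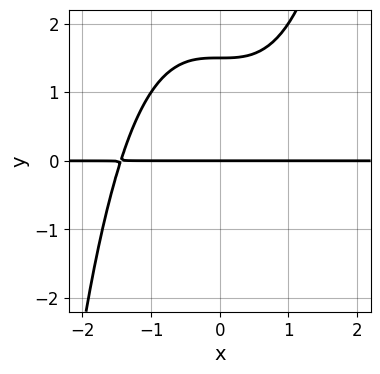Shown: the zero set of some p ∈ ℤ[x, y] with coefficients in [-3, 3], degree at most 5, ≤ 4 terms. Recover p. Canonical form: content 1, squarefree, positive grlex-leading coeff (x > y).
x^3*y - 2*y^2 + 3*y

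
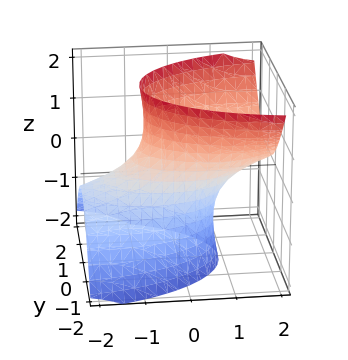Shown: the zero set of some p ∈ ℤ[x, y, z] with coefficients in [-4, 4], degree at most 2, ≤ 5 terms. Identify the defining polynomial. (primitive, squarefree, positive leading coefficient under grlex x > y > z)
First, the degree is 2 — a generic line meets the surface in up to 2 points.
Next, from the axis intercepts and sections: the surface avoids every integer z-axis point in the box.
Finally, these observations pin down the coefficients.

x^2 - 3*x*z + 3*y^2 - z^2 - 2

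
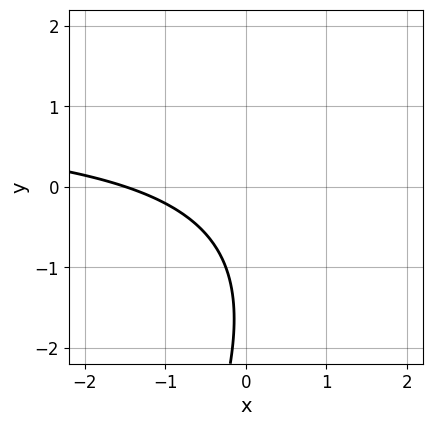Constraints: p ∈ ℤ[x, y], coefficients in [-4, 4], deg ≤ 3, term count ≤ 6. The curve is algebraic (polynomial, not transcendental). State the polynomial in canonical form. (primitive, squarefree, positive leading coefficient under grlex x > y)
2*x*y - y^2 - 2*x - 3*y - 3

First, deg p = 2. A generic line meets the curve in up to 2 points.
Next, observable constraints: it misses every integer gridline on the y-axis.
Finally, the integer polynomial consistent with all of this is the stated p.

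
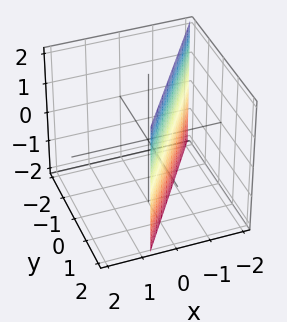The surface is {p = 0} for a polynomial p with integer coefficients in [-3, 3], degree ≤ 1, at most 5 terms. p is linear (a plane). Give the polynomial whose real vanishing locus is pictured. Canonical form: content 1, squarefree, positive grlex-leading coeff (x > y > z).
First, degree: every cross-section is a straight line — this is a plane, so deg p = 1.
Next, from the axis intercepts and sections: it crosses the y-axis at the gridline y = 1; it misses every integer gridline on the z-axis.
Finally, solving for integer coefficients yields p as stated.

3*x - 2*y + 2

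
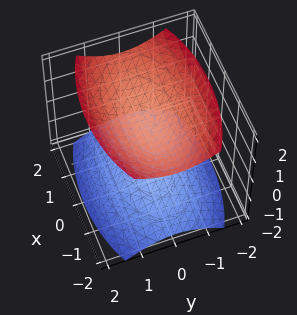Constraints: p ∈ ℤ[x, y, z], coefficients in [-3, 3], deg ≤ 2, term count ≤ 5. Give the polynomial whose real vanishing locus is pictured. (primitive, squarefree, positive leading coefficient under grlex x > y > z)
There are 2 components. Treating them together as one polynomial.
Degree: two separate bowl-shaped sheets opening away from each other; a quadric, so deg p = 2.
Symmetries: it's symmetric under y → −y, forcing even powers of y; mirror symmetry x ↦ −x ⇒ only even powers of x; the z ↦ −z reflection is a symmetry, so z appears only in even powers.
From the axis intercepts and sections: no y-intercept at any integer in the box; among the integer gridlines, it crosses the z-axis at z ∈ {-1, 1}; the surface avoids every integer x-axis point in the box.
Assembling these constraints gives the stated polynomial.

x^2 + 3*y^2 - 3*z^2 + 3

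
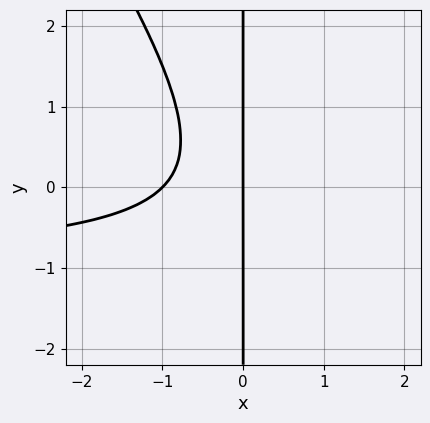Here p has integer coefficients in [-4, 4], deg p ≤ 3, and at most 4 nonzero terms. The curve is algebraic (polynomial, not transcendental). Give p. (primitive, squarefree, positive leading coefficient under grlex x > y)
3*x^2*y + 2*x*y^2 + 3*x^2 + 3*x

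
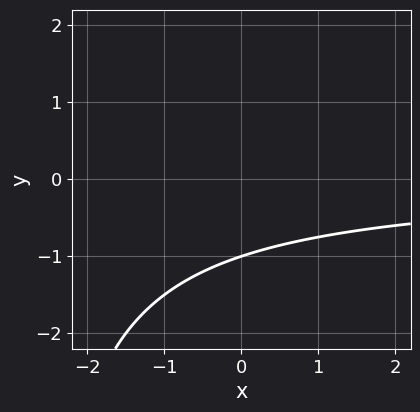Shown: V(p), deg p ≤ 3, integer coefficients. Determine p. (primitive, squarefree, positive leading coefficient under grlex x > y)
First, degree: the shape is more complex than any degree-1 curve, so deg p = 2.
Then, against the integer gridlines: one y-axis crossing is at y = -1; no x-intercept at any integer in the box.
Finally, putting this together gives p.

x*y + 3*y + 3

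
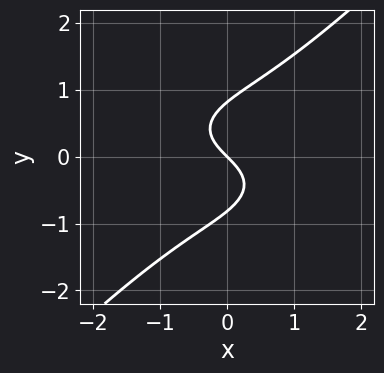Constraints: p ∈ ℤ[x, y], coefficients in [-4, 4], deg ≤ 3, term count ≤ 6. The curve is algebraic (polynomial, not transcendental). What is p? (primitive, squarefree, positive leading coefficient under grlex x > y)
First, degree: a generic line meets the curve in up to 3 points, so deg p = 3.
Next, reading off the gridlines: one x-axis crossing is at x = 0; it meets the y-axis at y = 0 (among the integer gridlines).
Finally, assembling these constraints gives the stated polynomial.

x^3 + 2*x*y^2 - 3*y^3 + 2*x + 2*y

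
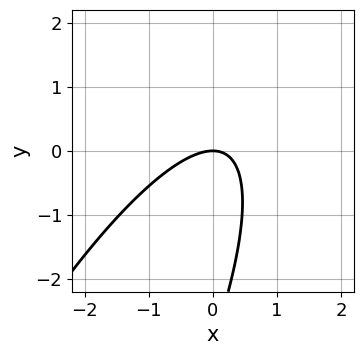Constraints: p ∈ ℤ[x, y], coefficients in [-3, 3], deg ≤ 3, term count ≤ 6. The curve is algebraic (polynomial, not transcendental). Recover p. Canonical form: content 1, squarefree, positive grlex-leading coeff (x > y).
(a) deg p = 2. A generic line meets the curve in up to 2 points.
(b) Reading off the gridlines: it meets the x-axis at x = 0 (among the integer gridlines); it meets the y-axis at y = 0 (among the integer gridlines).
(c) These observations pin down the coefficients.

3*x^2 - 3*x*y + y^2 + 3*y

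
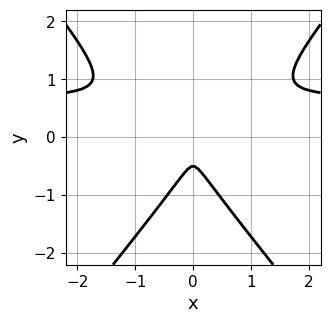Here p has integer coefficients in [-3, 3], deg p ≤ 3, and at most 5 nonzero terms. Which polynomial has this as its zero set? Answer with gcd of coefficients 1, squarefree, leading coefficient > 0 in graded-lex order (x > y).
3*x^2*y - 2*y^3 - 2*x^2 - y^2

First, degree: the shape is more complex than any degree-2 curve, so deg p = 3.
Then, symmetries: it's symmetric under x → −x, forcing even powers of x.
Finally, solving for integer coefficients yields p as stated.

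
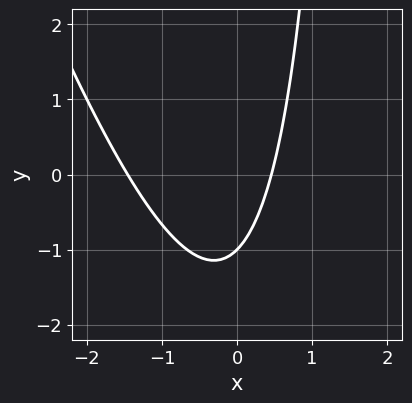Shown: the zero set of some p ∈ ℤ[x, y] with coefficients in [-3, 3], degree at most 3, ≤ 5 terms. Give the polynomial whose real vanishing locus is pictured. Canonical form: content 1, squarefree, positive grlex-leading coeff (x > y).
1. deg p = 2. A generic line meets the curve in up to 2 points.
2. Checking where it meets the axes: one y-axis crossing is at y = -1.
3. The integer polynomial consistent with all of this is the stated p.

3*x^2 + x*y + 3*x - 2*y - 2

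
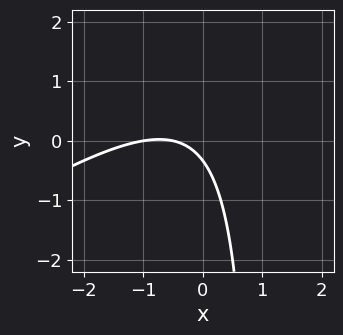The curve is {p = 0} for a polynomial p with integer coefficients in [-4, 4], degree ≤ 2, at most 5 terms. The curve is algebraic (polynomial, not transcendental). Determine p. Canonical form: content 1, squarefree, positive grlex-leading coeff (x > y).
2*x^2 - 3*x*y + 3*x + 3*y + 1

(a) The degree is 2 — the shape is more complex than any degree-1 curve.
(b) Reading off the gridlines: it crosses the x-axis at the gridline x = -1.
(c) Together with the visible shape, these determine p as stated.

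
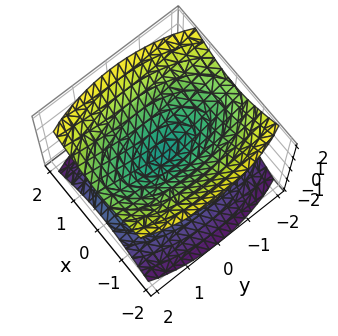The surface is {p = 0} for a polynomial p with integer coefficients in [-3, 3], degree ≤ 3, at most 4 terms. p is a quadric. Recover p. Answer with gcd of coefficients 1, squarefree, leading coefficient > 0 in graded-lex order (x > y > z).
3*x^2 + y^2 - 3*z^2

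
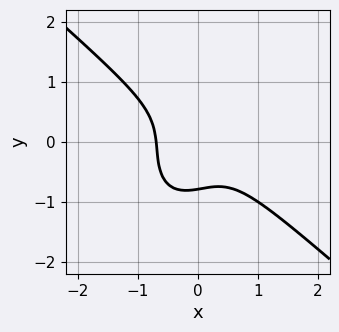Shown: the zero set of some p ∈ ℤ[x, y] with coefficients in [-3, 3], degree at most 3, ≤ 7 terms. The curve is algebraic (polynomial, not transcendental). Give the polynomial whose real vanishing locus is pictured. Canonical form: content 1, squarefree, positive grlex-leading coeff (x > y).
First, degree: no degree-2 curve has this shape, so deg p = 3.
Finally, solving for integer coefficients yields p as stated.

3*x^3 + x^2*y - x*y^2 + 2*y^3 + 1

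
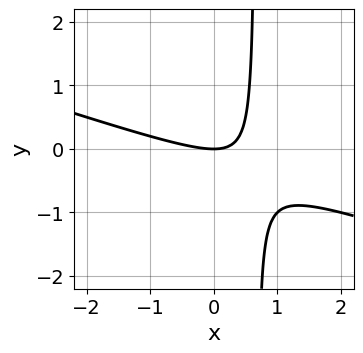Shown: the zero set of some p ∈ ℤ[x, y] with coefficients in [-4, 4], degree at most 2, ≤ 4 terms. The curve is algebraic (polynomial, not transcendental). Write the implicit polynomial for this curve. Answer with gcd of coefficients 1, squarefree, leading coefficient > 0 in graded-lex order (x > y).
x^2 + 3*x*y - 2*y

First, deg p = 2. The shape is more complex than any degree-1 curve.
Then, checking where it meets the axes: one x-axis crossing is at x = 0; it meets the y-axis at y = 0 (among the integer gridlines).
Finally, assembling these constraints gives the stated polynomial.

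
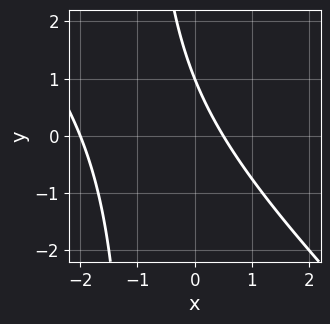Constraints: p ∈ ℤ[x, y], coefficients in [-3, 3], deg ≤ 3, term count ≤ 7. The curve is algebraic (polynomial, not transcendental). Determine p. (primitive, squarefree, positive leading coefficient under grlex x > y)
2*x^2 + 2*x*y + 3*x + 2*y - 2

1. deg p = 2. The shape is more complex than any degree-1 curve.
2. From the visible intercepts: it crosses the x-axis at the gridline x = -2; it meets the y-axis at y = 1 (among the integer gridlines).
3. The integer polynomial consistent with all of this is the stated p.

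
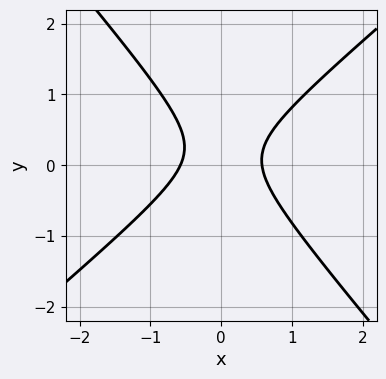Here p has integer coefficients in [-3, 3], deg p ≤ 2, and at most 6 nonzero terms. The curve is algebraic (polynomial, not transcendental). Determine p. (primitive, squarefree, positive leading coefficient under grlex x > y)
The degree is 2 — the shape is more complex than any degree-1 curve.
From the visible intercepts: it misses every integer gridline on the y-axis.
Together with the visible shape, these determine p as stated.

3*x^2 - x*y - 3*y^2 + y - 1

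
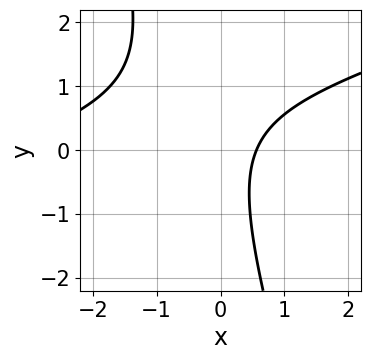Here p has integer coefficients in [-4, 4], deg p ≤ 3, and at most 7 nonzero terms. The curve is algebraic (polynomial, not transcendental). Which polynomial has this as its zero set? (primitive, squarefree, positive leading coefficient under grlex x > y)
x^2 - 3*x*y - y^2 + 3*x - 2

First, the degree is 2 — a generic line meets the curve in up to 2 points.
Then, against the integer gridlines: it misses every integer gridline on the y-axis.
Finally, the integer polynomial consistent with all of this is the stated p.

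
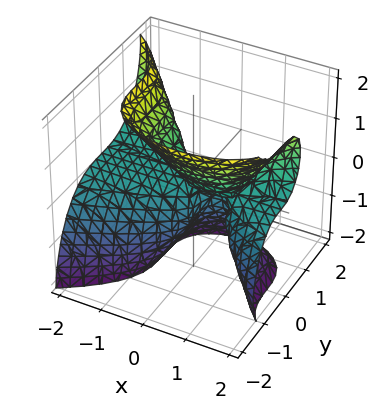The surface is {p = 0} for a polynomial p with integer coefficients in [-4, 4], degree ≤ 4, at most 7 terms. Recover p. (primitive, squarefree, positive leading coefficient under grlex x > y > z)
2*x^2*z - 3*y^3 - z^3 - 2*x*z - z^2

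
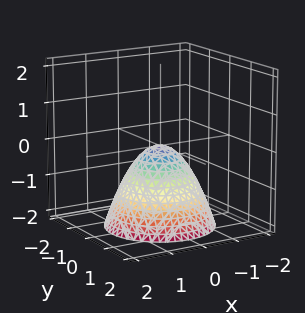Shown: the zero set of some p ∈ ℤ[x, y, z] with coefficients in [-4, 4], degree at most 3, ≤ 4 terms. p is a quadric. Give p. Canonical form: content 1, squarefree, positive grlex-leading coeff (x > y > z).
x^2 + y^2 + z

Degree: a single bowl opening along one axis; a quadric, so deg p = 2.
By symmetry, the surface is invariant under rotation about z: p = q(x² + y², z).
Observable constraints: a circular section at z = -1 has radius exactly 1; it meets the z-axis at z = 0 (among the integer gridlines); one x-axis crossing is at x = 0; it crosses the y-axis at the gridline y = 0.
Together with the visible shape, these determine p as stated.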